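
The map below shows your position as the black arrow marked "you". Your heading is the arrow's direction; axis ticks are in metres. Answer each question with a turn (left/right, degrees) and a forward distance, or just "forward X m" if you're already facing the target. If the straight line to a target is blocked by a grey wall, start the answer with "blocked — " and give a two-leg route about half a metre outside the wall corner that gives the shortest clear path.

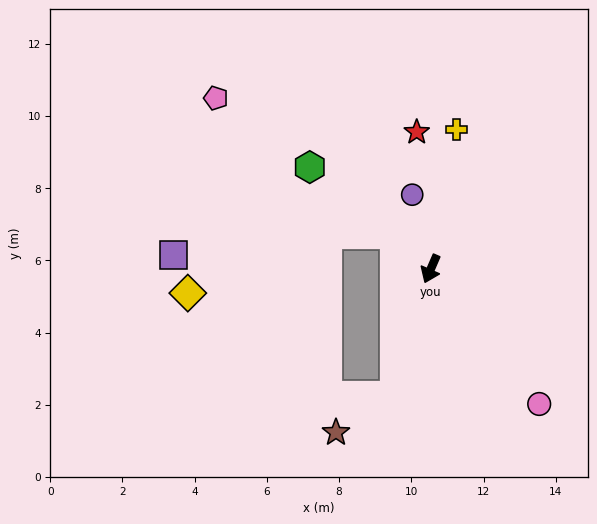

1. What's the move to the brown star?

blocked — turn left 8°, forward 3.7 m, then turn right 43°, forward 1.9 m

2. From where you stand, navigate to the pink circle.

turn left 62°, forward 4.8 m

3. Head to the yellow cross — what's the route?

turn right 167°, forward 3.9 m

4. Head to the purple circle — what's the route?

turn right 143°, forward 2.1 m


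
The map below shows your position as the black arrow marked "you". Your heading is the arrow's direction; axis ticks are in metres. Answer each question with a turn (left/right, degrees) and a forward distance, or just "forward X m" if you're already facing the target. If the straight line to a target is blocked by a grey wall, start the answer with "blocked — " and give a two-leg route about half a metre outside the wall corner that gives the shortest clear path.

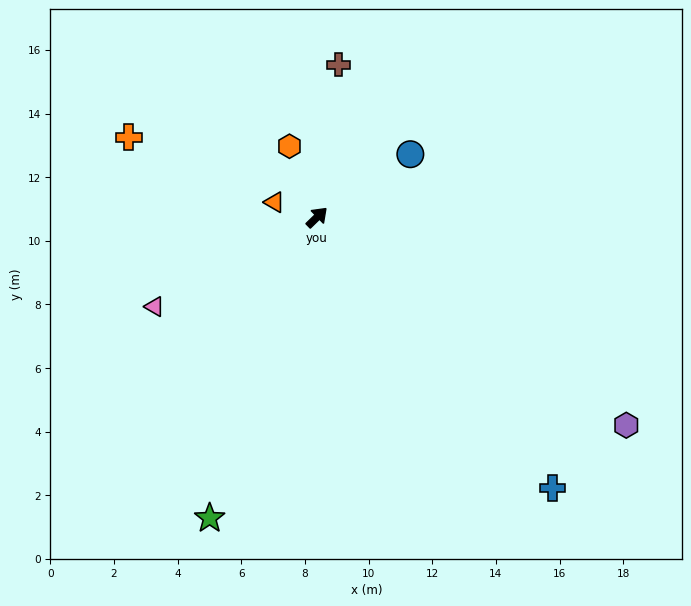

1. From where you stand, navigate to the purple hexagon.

turn right 78°, forward 11.7 m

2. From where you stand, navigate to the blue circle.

turn right 10°, forward 3.5 m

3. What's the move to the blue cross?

turn right 93°, forward 11.3 m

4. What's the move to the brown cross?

turn left 38°, forward 4.8 m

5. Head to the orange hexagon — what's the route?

turn left 67°, forward 2.4 m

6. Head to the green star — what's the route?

turn right 154°, forward 10.0 m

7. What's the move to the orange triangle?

turn left 116°, forward 1.4 m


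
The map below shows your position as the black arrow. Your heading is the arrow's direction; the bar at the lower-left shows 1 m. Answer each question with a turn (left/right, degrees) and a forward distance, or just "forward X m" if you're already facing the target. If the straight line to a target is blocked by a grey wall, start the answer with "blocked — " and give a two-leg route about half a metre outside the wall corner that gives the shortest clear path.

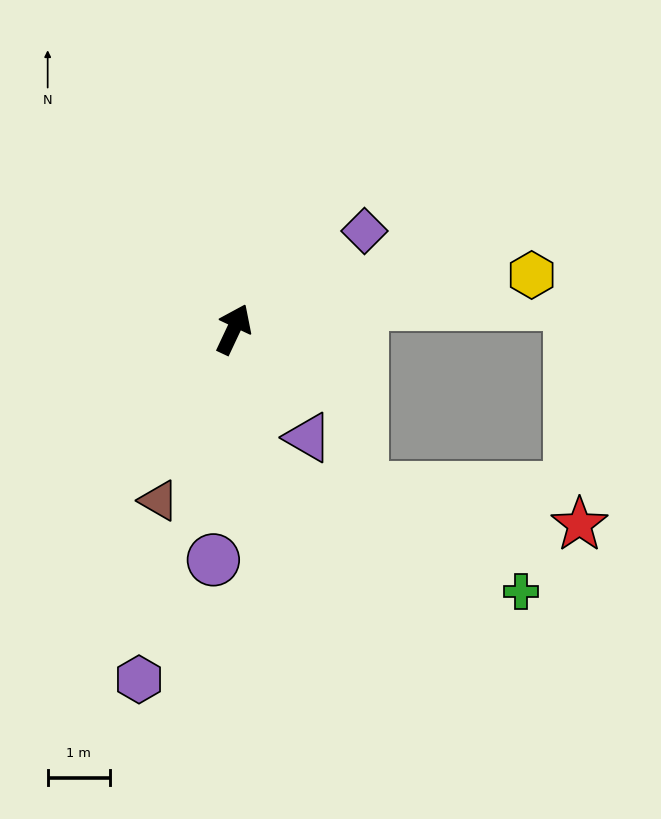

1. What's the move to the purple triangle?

turn right 120°, forward 2.1 m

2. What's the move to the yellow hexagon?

turn right 55°, forward 4.9 m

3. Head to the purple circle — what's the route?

turn right 160°, forward 3.7 m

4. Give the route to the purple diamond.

turn right 28°, forward 2.6 m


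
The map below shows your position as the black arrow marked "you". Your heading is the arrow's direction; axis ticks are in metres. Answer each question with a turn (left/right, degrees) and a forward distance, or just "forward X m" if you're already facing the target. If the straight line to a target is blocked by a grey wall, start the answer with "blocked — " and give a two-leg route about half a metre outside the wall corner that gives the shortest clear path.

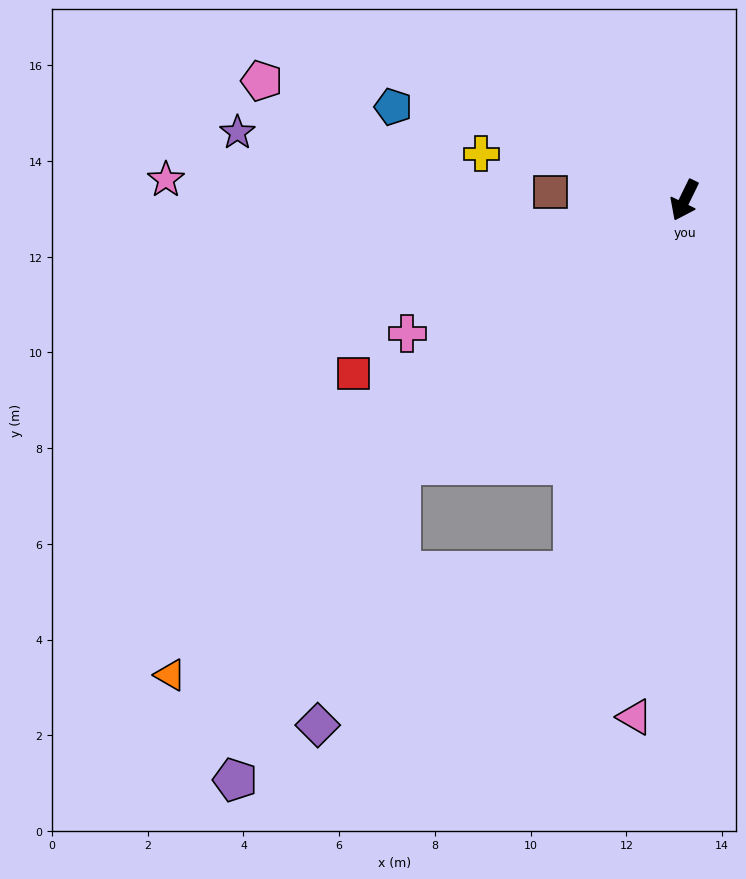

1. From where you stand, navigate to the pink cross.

turn right 38°, forward 6.4 m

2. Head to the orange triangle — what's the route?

turn right 21°, forward 14.6 m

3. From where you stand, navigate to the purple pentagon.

blocked — turn right 21°, forward 8.1 m, then turn left 19°, forward 7.4 m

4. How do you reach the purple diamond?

blocked — turn right 21°, forward 8.1 m, then turn left 29°, forward 5.7 m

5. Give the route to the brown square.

turn right 67°, forward 2.8 m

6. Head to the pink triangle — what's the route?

turn left 21°, forward 10.8 m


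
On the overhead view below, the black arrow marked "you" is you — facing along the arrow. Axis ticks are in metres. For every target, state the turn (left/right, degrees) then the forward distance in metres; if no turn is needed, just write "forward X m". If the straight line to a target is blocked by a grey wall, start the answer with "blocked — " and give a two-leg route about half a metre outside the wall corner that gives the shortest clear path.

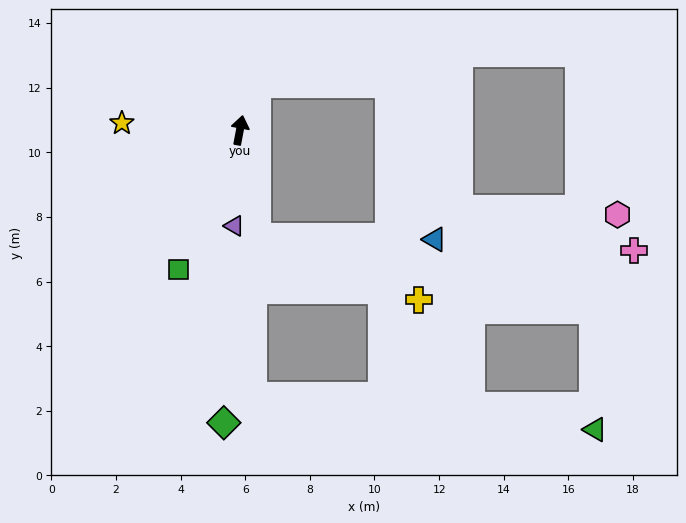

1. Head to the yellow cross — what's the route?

blocked — turn right 160°, forward 3.3 m, then turn left 59°, forward 5.4 m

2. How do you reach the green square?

turn left 167°, forward 4.7 m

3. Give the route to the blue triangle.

blocked — turn right 160°, forward 3.3 m, then turn left 80°, forward 5.5 m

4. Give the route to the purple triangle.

turn right 173°, forward 3.0 m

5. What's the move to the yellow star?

turn left 97°, forward 3.7 m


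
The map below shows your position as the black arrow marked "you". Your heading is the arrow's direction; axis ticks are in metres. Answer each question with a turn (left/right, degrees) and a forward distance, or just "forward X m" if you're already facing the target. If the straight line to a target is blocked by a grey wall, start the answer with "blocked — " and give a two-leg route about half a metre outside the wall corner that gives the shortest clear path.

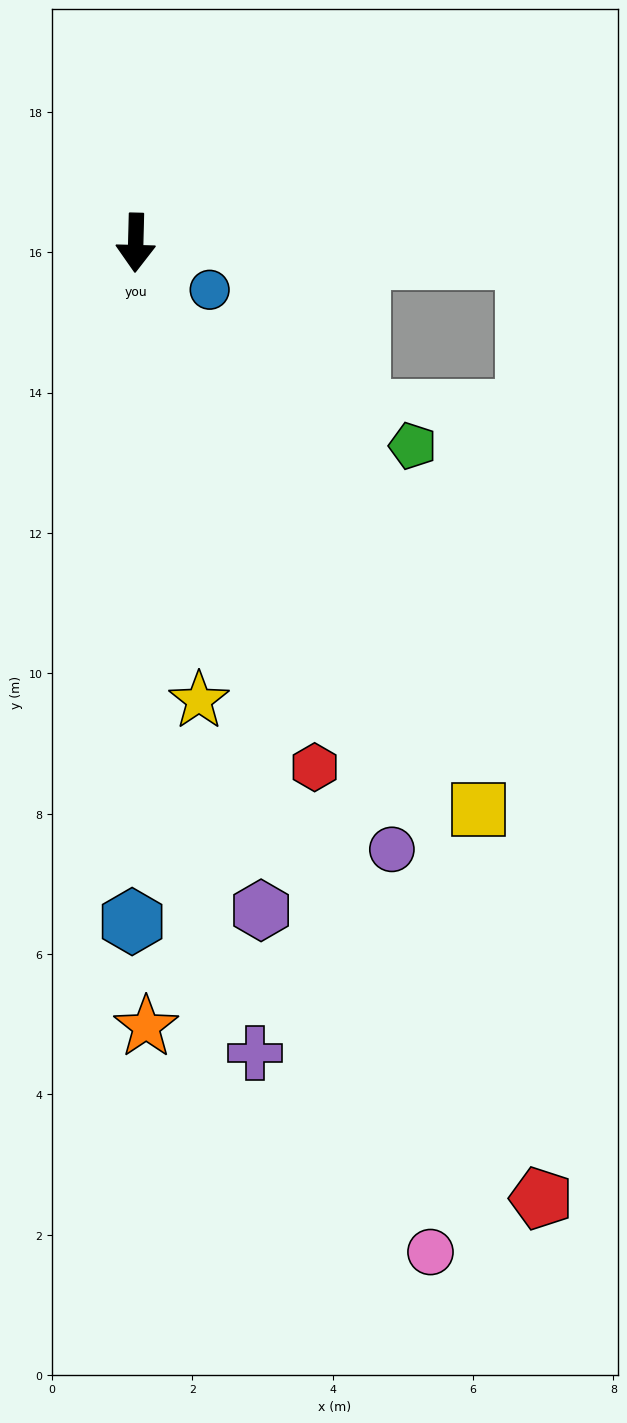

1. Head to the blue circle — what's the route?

turn left 59°, forward 1.2 m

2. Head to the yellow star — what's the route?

turn left 9°, forward 6.6 m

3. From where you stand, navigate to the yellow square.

turn left 33°, forward 9.4 m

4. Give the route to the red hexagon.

turn left 20°, forward 7.9 m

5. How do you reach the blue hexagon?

forward 9.7 m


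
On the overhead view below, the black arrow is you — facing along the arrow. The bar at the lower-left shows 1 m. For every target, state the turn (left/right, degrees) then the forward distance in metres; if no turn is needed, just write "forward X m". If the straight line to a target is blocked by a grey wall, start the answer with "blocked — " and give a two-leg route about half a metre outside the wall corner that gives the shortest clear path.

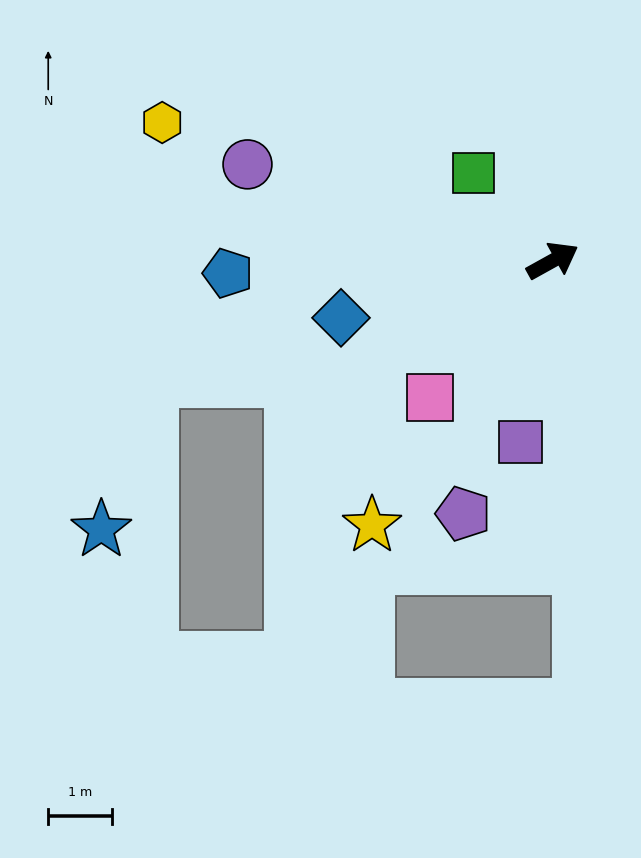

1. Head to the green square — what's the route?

turn left 103°, forward 1.9 m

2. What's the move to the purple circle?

turn left 133°, forward 5.0 m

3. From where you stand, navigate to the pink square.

turn right 161°, forward 2.9 m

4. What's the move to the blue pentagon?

turn left 153°, forward 5.1 m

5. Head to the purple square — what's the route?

turn right 129°, forward 2.9 m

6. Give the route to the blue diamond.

turn left 166°, forward 3.5 m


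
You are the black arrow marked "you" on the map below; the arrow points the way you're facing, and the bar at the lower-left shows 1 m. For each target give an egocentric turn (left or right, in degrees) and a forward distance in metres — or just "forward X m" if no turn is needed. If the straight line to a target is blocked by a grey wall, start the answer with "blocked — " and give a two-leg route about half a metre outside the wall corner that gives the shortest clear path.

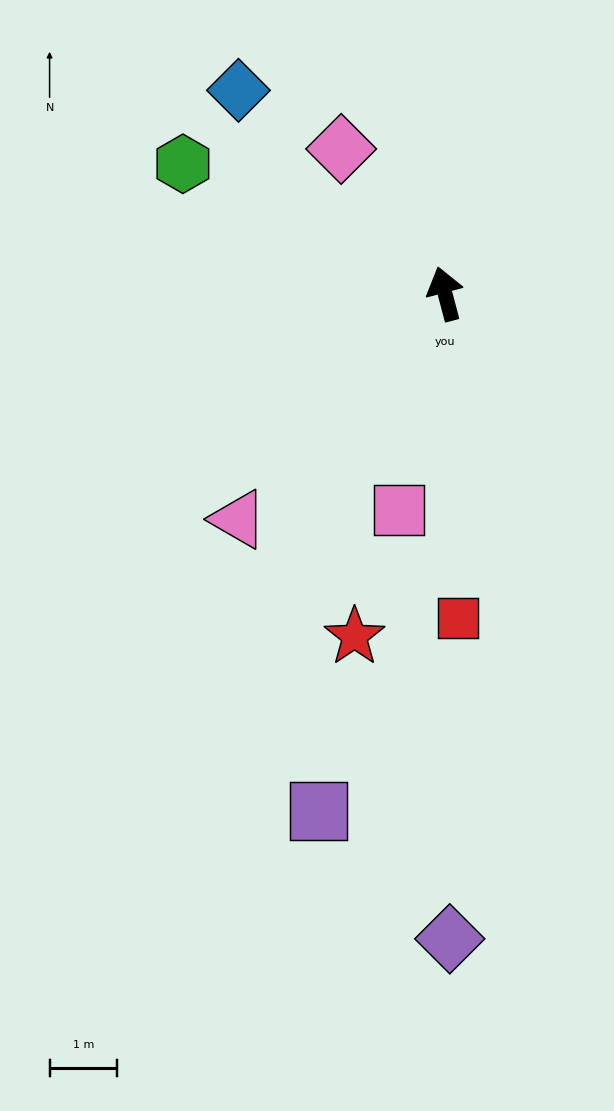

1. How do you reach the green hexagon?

turn left 49°, forward 4.3 m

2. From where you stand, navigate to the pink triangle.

turn left 123°, forward 4.5 m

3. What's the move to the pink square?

turn left 153°, forward 3.3 m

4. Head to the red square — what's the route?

turn left 168°, forward 4.8 m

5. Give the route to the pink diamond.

turn left 21°, forward 2.6 m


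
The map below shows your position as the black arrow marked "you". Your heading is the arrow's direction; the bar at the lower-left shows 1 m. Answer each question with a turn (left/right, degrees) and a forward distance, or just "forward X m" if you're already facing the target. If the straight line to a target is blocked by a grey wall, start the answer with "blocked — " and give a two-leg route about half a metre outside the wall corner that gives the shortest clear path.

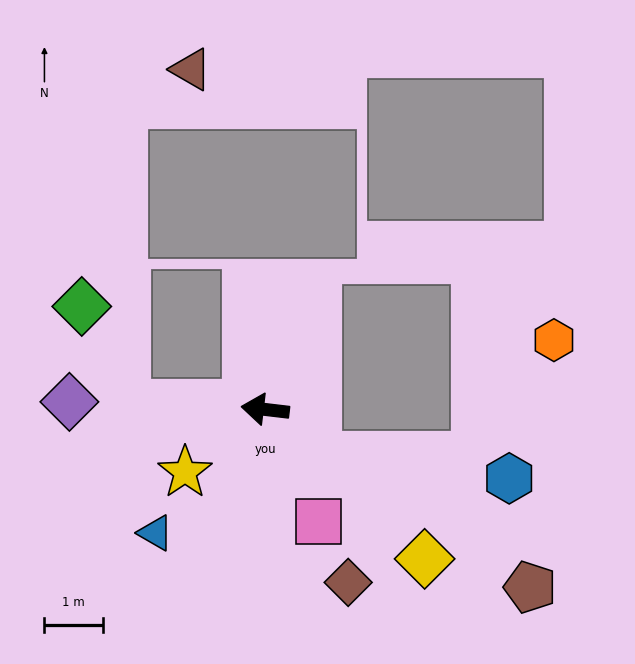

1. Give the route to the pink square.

turn left 122°, forward 2.1 m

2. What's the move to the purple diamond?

turn left 5°, forward 3.4 m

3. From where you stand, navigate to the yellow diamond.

turn left 144°, forward 3.7 m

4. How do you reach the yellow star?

turn left 45°, forward 1.7 m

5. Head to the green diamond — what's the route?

blocked — turn left 5°, forward 2.4 m, then turn right 64°, forward 1.8 m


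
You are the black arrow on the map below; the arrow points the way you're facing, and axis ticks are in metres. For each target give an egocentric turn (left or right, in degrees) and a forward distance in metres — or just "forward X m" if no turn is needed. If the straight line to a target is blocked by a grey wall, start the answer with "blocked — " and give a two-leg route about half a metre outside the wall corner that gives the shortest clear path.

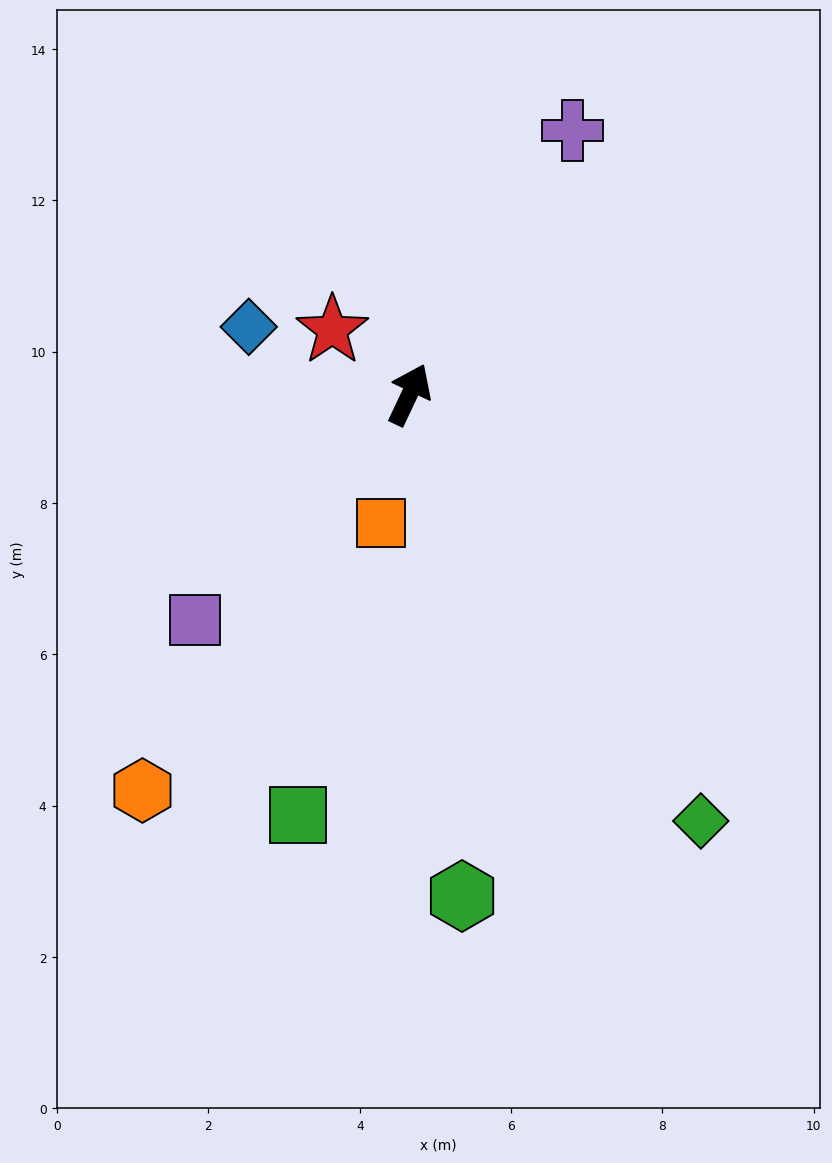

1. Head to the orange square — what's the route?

turn right 167°, forward 1.7 m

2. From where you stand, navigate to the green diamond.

turn right 120°, forward 6.8 m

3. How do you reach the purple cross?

turn right 6°, forward 4.1 m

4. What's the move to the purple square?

turn left 162°, forward 4.1 m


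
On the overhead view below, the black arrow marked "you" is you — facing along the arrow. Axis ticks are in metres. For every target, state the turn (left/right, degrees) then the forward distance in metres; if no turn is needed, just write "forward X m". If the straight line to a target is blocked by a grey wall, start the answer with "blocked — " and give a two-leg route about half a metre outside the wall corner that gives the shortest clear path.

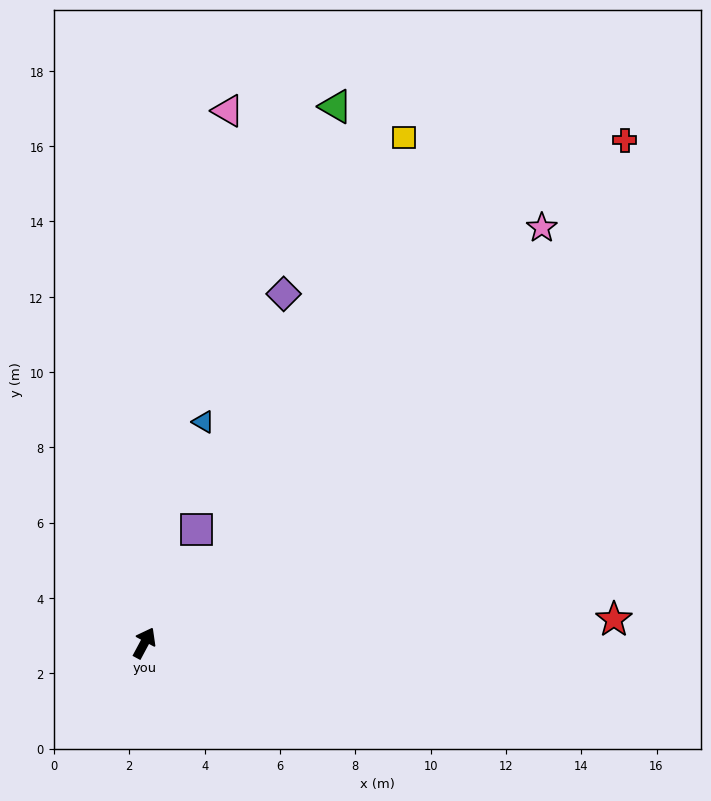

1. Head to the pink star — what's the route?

turn right 16°, forward 15.3 m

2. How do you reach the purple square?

turn left 4°, forward 3.3 m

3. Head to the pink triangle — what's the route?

turn left 19°, forward 14.3 m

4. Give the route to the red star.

turn right 59°, forward 12.5 m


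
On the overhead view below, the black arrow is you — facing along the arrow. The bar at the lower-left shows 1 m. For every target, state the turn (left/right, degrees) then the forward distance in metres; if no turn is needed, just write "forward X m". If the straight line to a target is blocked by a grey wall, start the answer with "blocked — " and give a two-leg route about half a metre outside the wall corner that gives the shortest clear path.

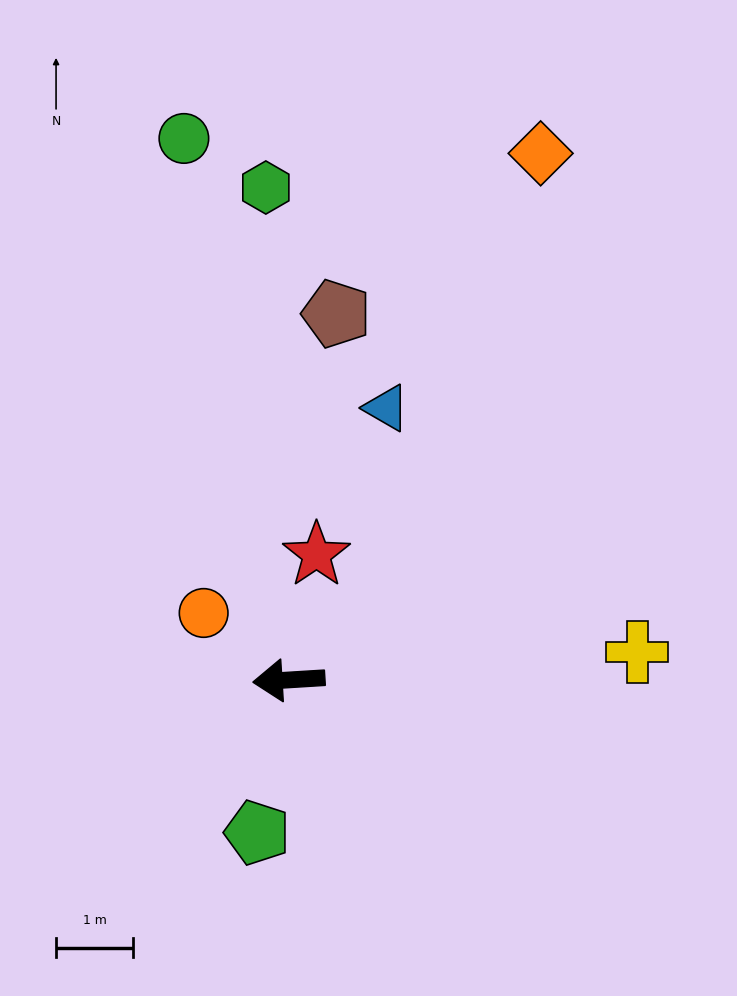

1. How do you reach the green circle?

turn right 83°, forward 7.2 m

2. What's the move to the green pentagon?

turn left 75°, forward 2.0 m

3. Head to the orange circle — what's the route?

turn right 42°, forward 1.4 m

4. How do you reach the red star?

turn right 106°, forward 1.7 m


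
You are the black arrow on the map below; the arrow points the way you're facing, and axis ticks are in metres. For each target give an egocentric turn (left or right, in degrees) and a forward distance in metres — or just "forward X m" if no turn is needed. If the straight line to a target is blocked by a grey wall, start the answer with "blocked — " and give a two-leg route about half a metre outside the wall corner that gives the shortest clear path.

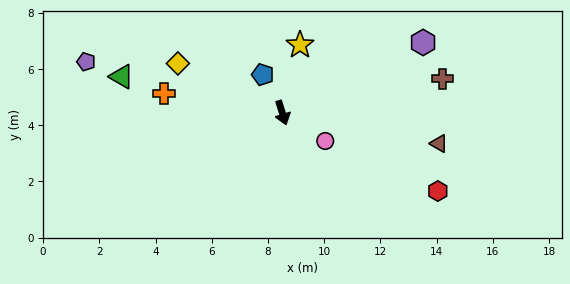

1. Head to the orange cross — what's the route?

turn right 117°, forward 4.3 m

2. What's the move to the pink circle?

turn left 39°, forward 1.8 m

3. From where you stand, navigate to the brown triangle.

turn left 61°, forward 5.7 m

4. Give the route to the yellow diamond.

turn right 133°, forward 4.1 m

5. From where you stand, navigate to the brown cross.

turn left 85°, forward 5.8 m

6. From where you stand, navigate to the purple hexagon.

turn left 99°, forward 5.6 m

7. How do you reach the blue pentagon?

turn right 170°, forward 1.5 m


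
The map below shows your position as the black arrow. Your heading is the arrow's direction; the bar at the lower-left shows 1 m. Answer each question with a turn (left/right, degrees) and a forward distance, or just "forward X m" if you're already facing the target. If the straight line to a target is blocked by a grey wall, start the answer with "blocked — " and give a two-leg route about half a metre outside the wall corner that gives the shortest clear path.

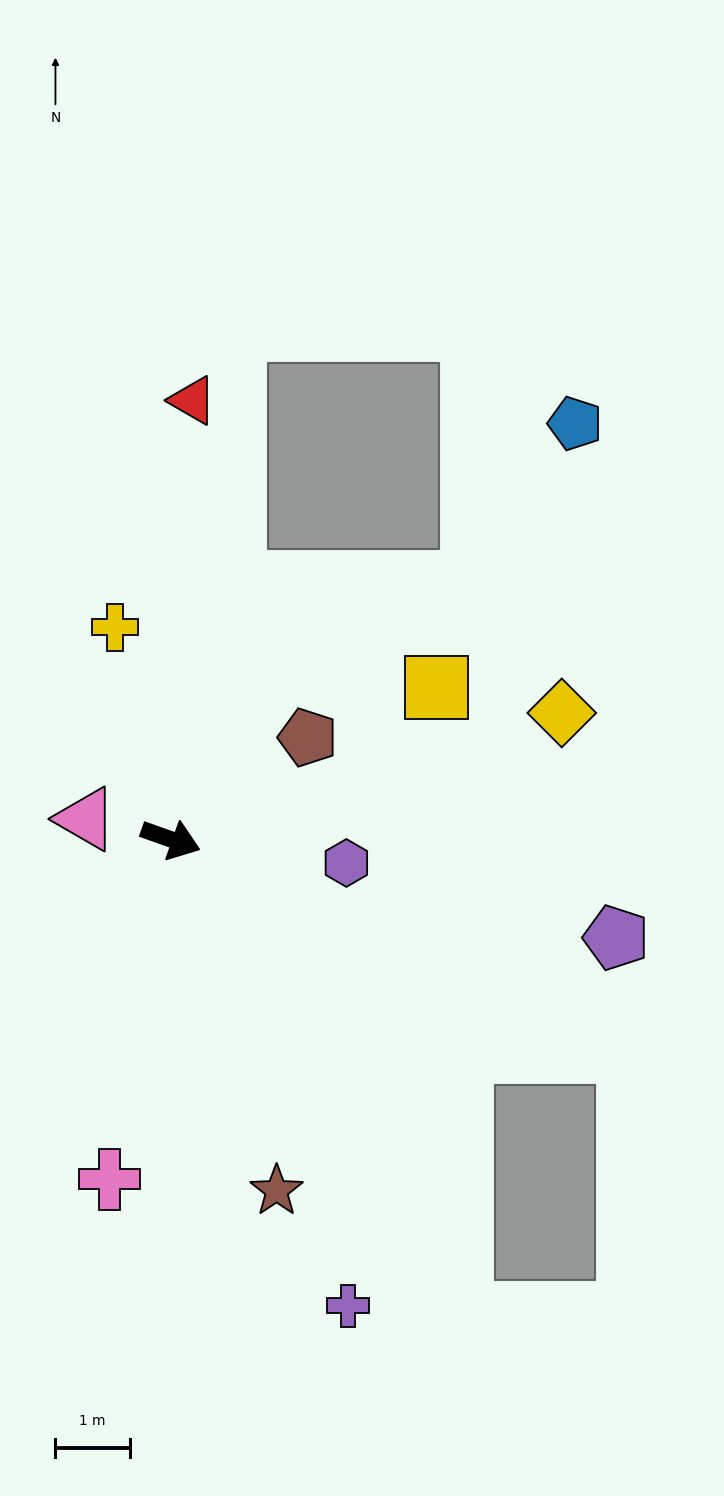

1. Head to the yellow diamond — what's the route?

turn left 37°, forward 5.5 m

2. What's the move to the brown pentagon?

turn left 56°, forward 2.3 m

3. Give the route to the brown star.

turn right 54°, forward 4.9 m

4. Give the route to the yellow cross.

turn left 124°, forward 3.0 m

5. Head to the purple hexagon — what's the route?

turn left 12°, forward 2.4 m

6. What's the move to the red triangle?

turn left 107°, forward 5.9 m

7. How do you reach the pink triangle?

turn right 174°, forward 1.2 m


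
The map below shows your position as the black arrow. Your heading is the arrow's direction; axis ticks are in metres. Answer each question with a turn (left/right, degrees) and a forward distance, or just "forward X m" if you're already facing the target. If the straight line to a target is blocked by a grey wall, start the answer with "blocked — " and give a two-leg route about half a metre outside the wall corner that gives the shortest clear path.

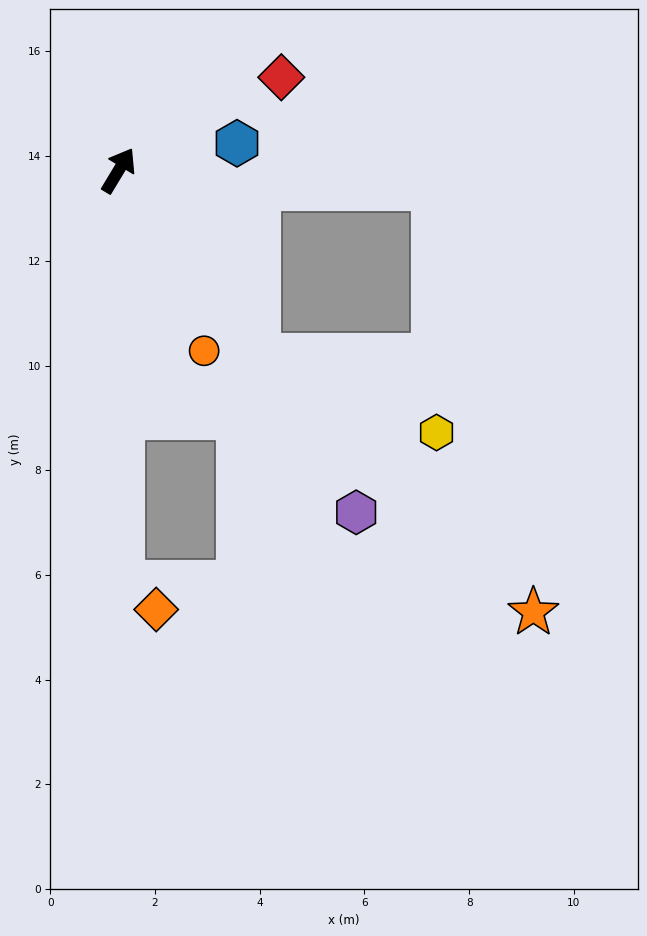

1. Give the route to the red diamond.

turn right 29°, forward 3.6 m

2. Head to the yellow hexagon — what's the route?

blocked — turn right 112°, forward 4.4 m, then turn left 30°, forward 3.7 m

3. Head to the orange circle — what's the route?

turn right 124°, forward 3.8 m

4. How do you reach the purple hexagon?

turn right 114°, forward 8.0 m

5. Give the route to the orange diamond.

blocked — turn right 148°, forward 7.9 m, then turn left 50°, forward 0.8 m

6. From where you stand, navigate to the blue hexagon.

turn right 46°, forward 2.3 m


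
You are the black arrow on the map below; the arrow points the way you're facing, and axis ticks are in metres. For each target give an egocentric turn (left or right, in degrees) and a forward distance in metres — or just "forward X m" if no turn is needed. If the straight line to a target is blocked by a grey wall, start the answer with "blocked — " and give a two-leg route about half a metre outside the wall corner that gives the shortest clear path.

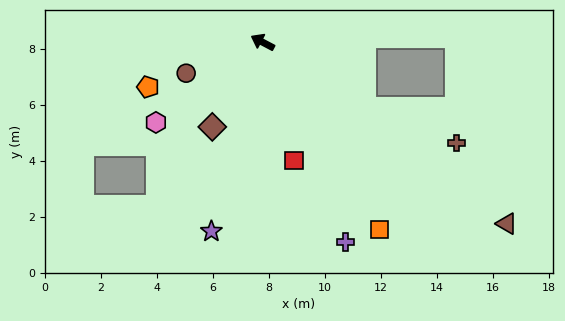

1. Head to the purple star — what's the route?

turn left 103°, forward 7.0 m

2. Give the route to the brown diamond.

turn left 87°, forward 3.5 m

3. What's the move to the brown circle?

turn left 50°, forward 2.9 m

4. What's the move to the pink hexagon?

turn left 65°, forward 4.8 m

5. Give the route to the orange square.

turn left 150°, forward 7.9 m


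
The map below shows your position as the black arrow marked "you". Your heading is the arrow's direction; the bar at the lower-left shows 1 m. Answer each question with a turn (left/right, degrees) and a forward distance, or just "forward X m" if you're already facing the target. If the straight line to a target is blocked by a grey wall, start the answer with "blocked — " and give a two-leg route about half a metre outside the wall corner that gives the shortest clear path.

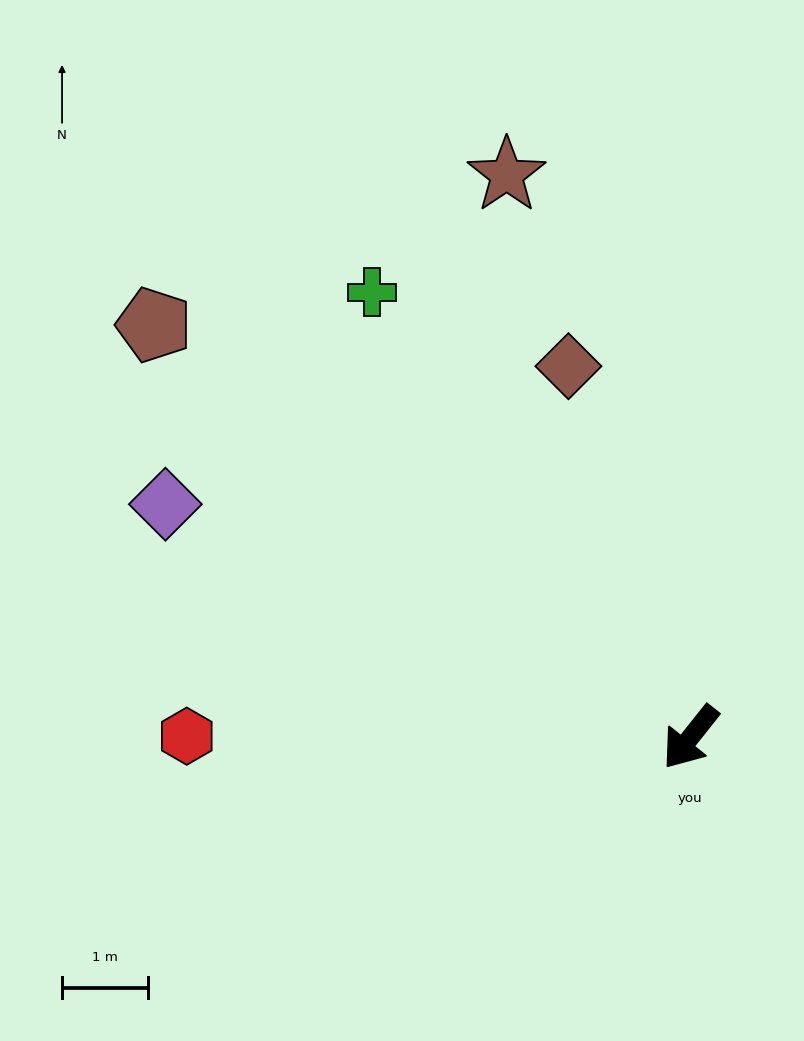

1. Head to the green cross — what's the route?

turn right 106°, forward 6.4 m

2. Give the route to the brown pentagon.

turn right 89°, forward 7.9 m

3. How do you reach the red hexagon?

turn right 52°, forward 5.9 m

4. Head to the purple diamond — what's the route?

turn right 75°, forward 6.7 m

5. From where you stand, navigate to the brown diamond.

turn right 123°, forward 4.6 m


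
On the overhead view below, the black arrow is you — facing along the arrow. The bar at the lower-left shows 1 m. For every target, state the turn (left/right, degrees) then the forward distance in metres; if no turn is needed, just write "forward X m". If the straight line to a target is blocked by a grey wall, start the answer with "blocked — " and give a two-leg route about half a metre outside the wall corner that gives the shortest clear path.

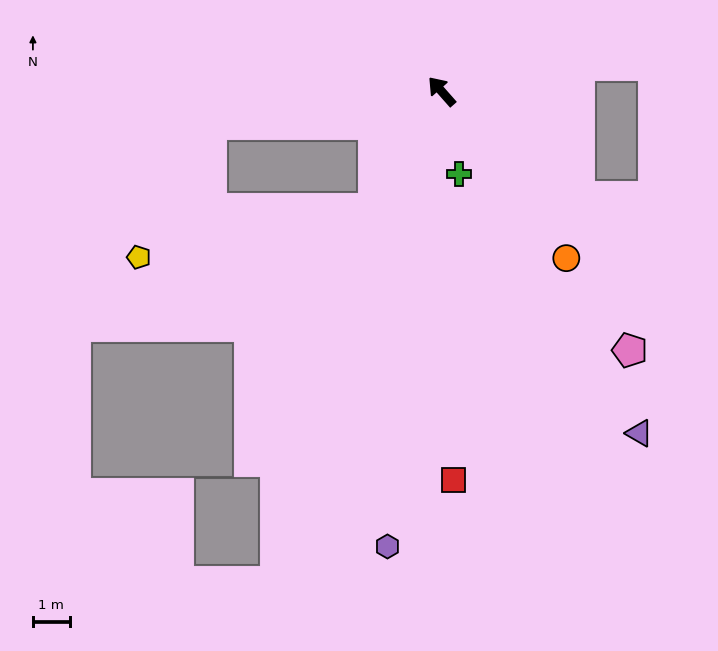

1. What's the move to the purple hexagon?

turn left 132°, forward 12.4 m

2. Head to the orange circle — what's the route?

turn left 175°, forward 5.6 m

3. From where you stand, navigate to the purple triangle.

turn left 169°, forward 10.7 m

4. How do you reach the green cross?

turn left 150°, forward 2.3 m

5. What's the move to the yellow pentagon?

blocked — turn left 108°, forward 3.7 m, then turn right 48°, forward 6.5 m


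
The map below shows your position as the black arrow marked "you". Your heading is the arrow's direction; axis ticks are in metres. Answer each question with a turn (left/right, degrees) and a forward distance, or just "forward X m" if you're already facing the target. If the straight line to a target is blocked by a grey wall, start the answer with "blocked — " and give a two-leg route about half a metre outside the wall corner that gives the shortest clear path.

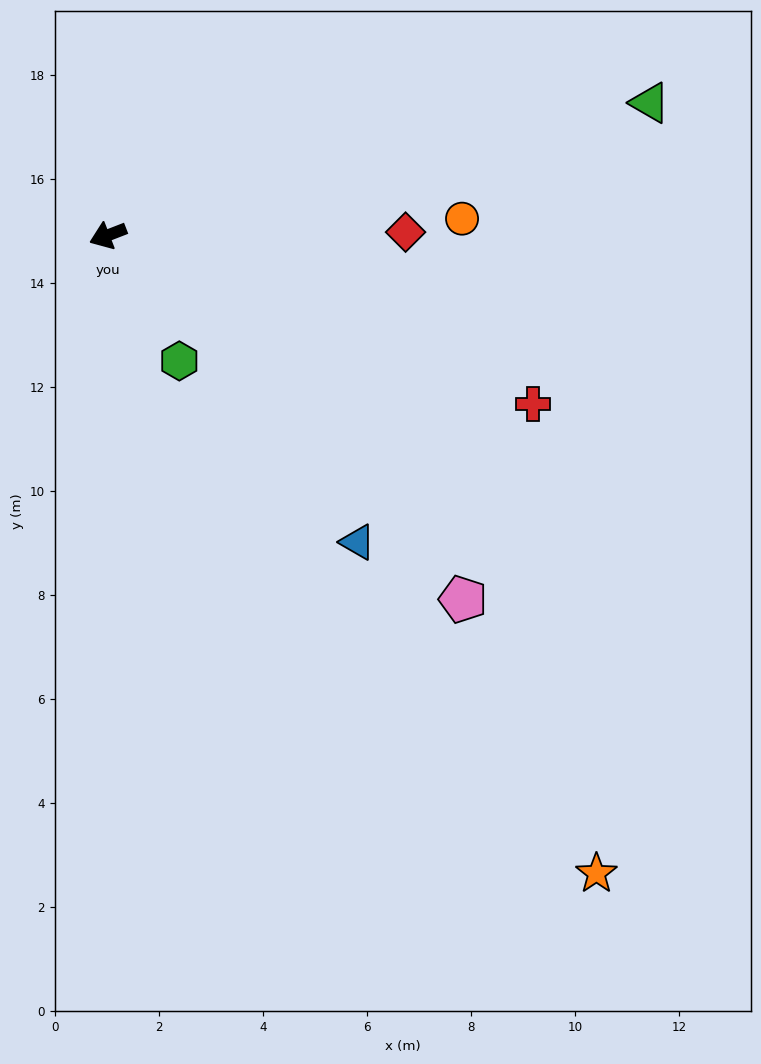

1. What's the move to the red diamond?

turn left 159°, forward 5.7 m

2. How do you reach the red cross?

turn left 137°, forward 8.8 m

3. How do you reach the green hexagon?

turn left 98°, forward 2.8 m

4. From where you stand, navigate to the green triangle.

turn left 173°, forward 10.7 m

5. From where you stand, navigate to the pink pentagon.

turn left 113°, forward 9.8 m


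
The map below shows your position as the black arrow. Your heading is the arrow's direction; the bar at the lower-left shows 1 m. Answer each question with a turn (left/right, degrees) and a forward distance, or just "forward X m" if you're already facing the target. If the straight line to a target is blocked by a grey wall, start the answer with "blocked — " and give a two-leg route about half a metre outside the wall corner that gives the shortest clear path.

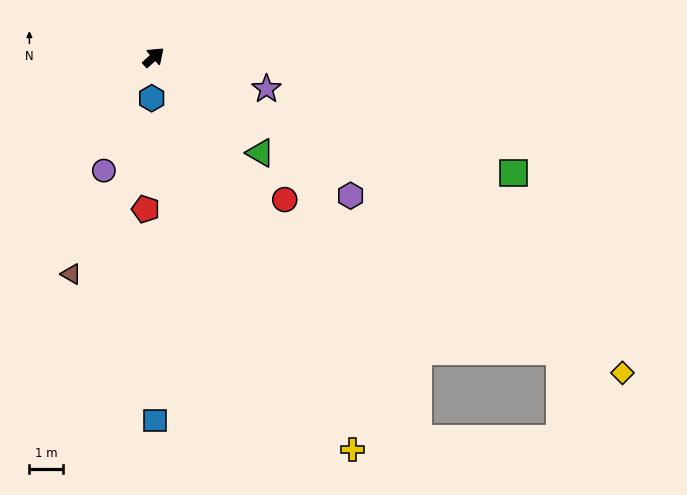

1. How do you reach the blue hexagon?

turn right 134°, forward 1.2 m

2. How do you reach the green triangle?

turn right 84°, forward 4.3 m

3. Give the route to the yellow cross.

turn right 105°, forward 13.1 m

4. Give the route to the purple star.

turn right 57°, forward 3.5 m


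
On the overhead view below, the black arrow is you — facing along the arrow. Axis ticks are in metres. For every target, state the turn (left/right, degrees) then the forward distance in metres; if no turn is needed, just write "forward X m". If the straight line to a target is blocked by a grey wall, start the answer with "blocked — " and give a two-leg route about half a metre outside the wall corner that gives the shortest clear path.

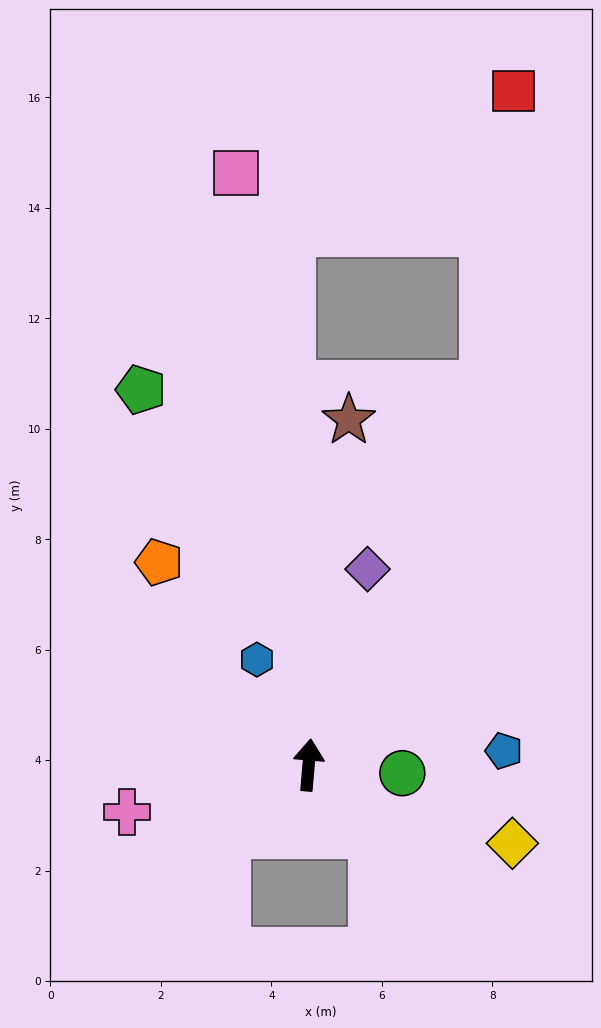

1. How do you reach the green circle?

turn right 90°, forward 1.7 m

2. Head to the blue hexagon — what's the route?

turn left 31°, forward 2.1 m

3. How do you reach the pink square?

turn left 12°, forward 10.8 m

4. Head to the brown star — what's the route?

forward 6.3 m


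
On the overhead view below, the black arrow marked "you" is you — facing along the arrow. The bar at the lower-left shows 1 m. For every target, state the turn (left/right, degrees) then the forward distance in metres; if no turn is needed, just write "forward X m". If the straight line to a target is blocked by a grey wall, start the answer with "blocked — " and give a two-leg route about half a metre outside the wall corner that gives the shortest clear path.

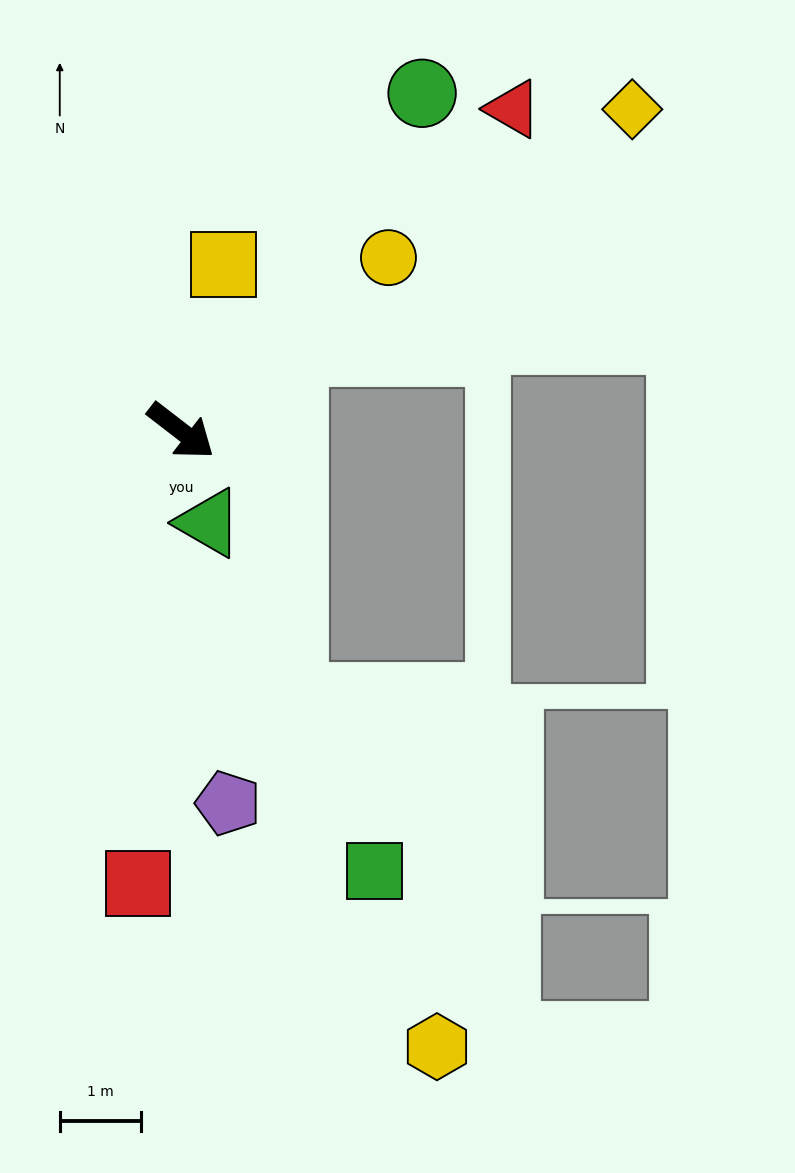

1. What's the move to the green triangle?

turn right 36°, forward 1.2 m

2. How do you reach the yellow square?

turn left 113°, forward 2.1 m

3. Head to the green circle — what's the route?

turn left 92°, forward 5.1 m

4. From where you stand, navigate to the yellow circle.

turn left 78°, forward 3.3 m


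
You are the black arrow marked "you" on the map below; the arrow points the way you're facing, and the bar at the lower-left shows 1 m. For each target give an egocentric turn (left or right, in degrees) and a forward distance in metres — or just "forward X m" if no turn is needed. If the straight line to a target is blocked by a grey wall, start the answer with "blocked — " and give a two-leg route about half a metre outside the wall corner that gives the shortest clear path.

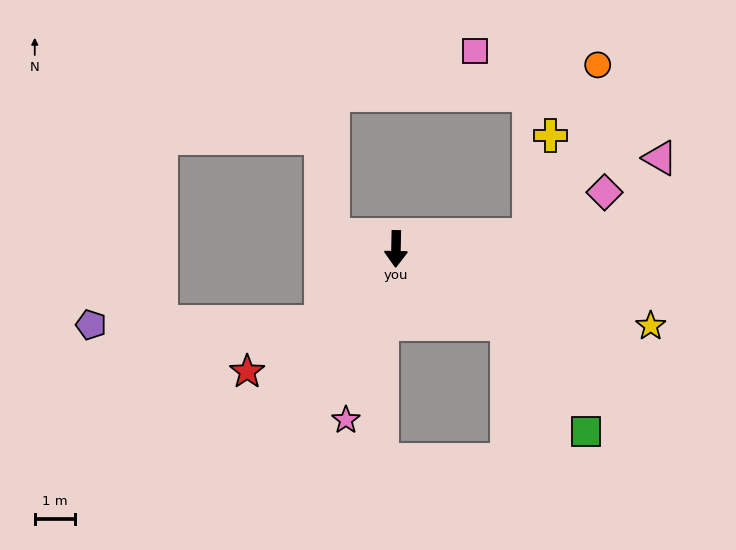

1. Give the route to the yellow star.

turn left 74°, forward 6.6 m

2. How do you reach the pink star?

turn right 15°, forward 4.4 m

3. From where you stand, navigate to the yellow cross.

blocked — turn left 97°, forward 3.3 m, then turn left 72°, forward 2.5 m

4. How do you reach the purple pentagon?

blocked — turn right 45°, forward 2.6 m, then turn right 43°, forward 5.7 m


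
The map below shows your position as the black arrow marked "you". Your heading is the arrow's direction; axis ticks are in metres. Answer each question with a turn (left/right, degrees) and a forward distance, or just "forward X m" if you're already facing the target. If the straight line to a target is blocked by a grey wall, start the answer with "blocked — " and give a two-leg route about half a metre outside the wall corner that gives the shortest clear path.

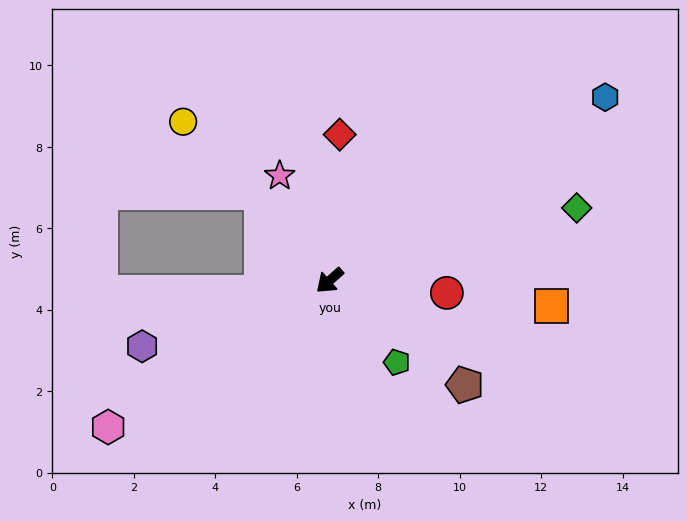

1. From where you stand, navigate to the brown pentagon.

turn left 101°, forward 4.2 m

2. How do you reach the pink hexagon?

turn right 8°, forward 6.5 m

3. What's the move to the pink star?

turn right 106°, forward 2.8 m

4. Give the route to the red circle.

turn left 133°, forward 2.9 m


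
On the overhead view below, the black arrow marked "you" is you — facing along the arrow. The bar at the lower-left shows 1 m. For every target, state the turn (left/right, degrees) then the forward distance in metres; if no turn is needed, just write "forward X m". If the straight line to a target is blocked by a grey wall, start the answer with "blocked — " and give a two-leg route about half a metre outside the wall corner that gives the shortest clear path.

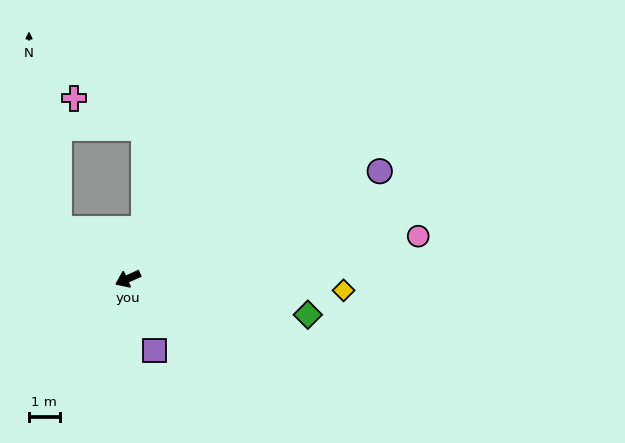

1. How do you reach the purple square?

turn left 86°, forward 2.5 m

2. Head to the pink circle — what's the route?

turn left 164°, forward 9.6 m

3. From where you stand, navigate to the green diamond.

turn left 144°, forward 6.0 m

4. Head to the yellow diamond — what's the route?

turn left 152°, forward 7.1 m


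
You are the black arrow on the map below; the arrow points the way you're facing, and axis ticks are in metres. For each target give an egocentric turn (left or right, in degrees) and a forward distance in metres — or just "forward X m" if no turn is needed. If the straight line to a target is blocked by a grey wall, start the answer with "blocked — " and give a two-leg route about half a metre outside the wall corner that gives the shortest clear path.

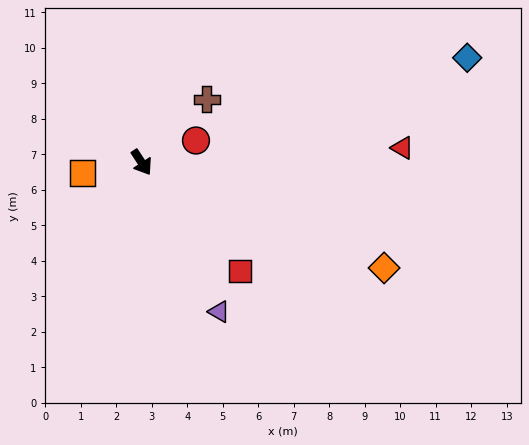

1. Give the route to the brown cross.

turn left 101°, forward 2.6 m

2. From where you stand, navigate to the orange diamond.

turn left 33°, forward 7.5 m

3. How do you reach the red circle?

turn left 79°, forward 1.7 m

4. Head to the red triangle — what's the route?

turn left 60°, forward 7.4 m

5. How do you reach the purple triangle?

turn right 6°, forward 4.7 m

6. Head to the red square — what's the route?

turn left 9°, forward 4.1 m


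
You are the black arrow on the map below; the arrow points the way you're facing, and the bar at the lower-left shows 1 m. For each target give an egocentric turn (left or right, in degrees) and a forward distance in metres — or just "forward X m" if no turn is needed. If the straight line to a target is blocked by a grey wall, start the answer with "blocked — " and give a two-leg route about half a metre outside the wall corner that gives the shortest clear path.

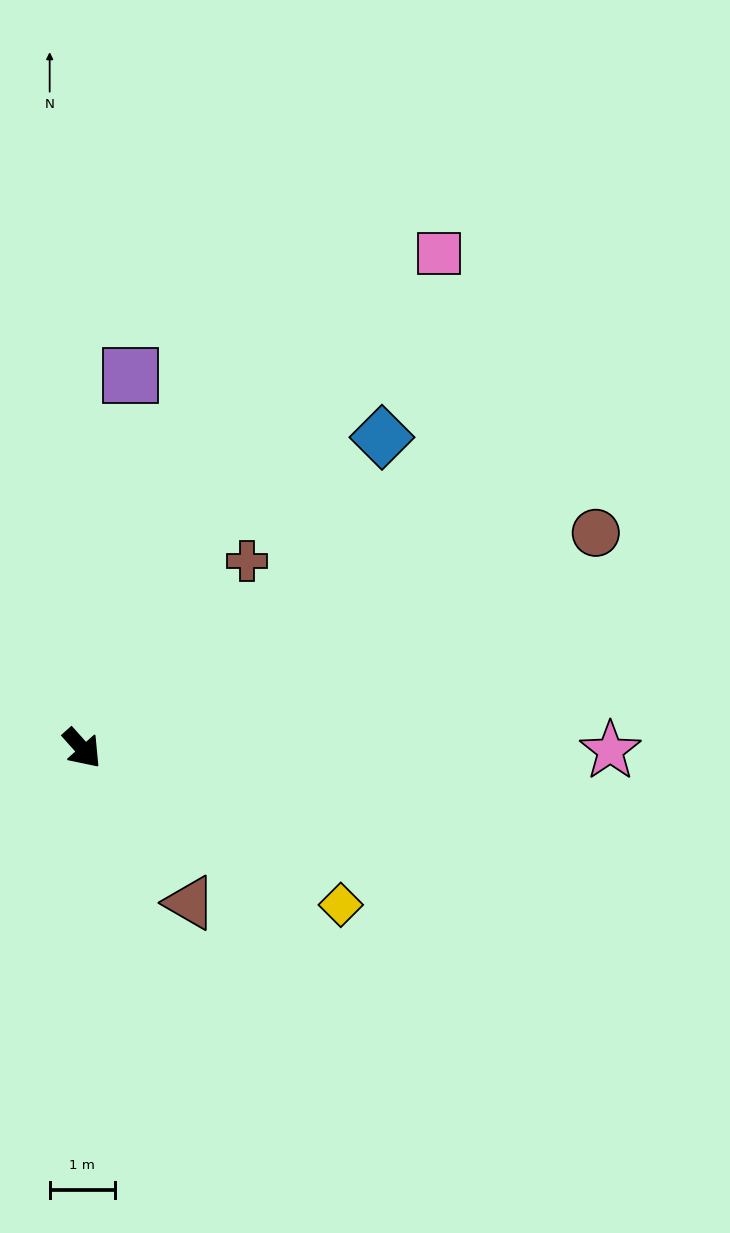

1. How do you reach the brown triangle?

turn right 7°, forward 2.9 m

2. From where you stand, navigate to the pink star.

turn left 48°, forward 8.1 m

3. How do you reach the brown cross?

turn left 97°, forward 3.8 m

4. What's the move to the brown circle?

turn left 71°, forward 8.6 m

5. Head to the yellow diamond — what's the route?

turn left 17°, forward 4.6 m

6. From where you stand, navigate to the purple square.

turn left 131°, forward 5.8 m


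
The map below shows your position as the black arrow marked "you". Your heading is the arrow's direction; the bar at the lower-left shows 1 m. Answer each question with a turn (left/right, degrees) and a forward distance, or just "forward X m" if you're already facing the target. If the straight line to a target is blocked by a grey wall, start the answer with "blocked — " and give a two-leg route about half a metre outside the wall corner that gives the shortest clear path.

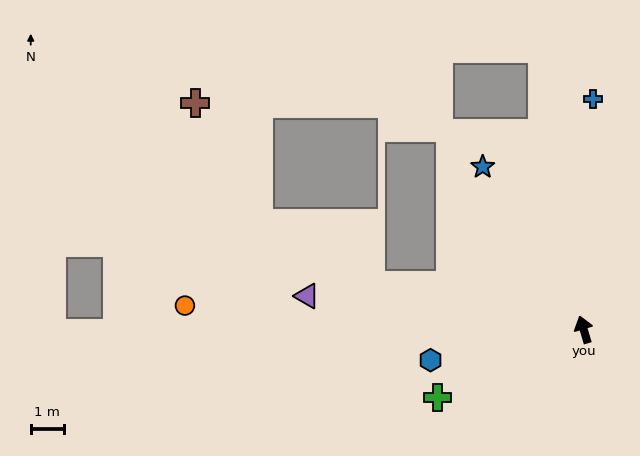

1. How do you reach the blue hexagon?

turn left 85°, forward 4.7 m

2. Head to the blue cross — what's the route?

turn right 19°, forward 6.9 m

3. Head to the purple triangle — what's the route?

turn left 66°, forward 8.3 m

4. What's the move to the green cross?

turn left 98°, forward 4.8 m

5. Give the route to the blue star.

turn left 15°, forward 5.7 m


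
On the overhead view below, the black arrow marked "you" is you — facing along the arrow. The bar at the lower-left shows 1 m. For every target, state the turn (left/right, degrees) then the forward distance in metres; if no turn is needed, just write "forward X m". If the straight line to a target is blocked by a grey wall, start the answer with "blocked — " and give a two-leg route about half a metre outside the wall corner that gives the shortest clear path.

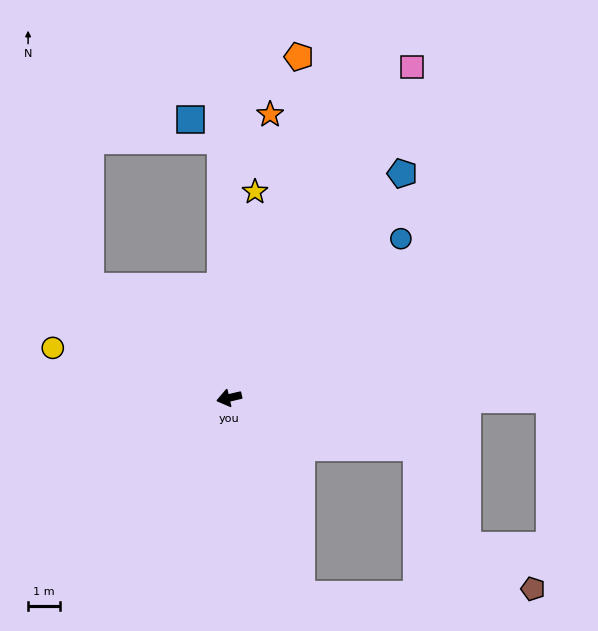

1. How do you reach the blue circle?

turn right 150°, forward 7.4 m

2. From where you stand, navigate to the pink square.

turn right 132°, forward 11.9 m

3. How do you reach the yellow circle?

turn right 29°, forward 5.8 m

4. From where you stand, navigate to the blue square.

blocked — turn right 101°, forward 8.1 m, then turn left 52°, forward 1.1 m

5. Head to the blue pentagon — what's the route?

turn right 141°, forward 8.9 m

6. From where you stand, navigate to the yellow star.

turn right 110°, forward 6.5 m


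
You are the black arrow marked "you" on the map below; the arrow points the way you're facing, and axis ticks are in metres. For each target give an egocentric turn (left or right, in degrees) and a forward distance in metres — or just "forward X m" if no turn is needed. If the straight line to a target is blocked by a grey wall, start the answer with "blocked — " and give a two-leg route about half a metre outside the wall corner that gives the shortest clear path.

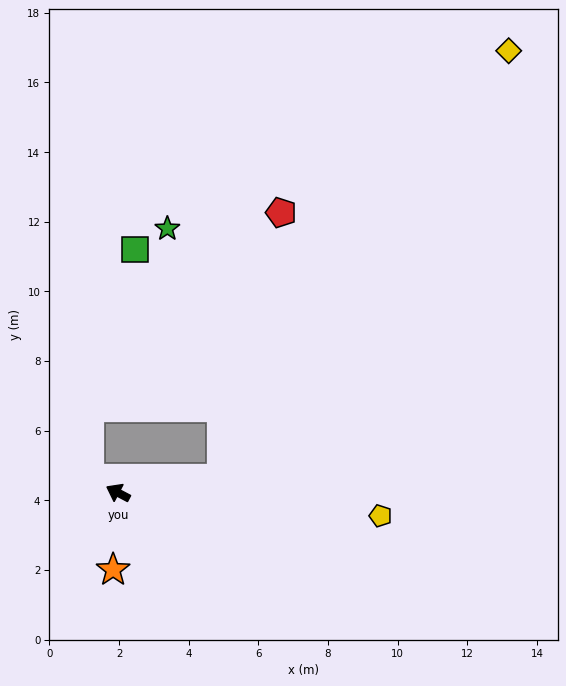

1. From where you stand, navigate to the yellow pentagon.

turn right 157°, forward 7.6 m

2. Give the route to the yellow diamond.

blocked — turn right 145°, forward 3.0 m, then turn left 49°, forward 14.8 m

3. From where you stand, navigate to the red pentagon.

blocked — turn right 145°, forward 3.0 m, then turn left 70°, forward 7.8 m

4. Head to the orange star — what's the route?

turn left 114°, forward 2.2 m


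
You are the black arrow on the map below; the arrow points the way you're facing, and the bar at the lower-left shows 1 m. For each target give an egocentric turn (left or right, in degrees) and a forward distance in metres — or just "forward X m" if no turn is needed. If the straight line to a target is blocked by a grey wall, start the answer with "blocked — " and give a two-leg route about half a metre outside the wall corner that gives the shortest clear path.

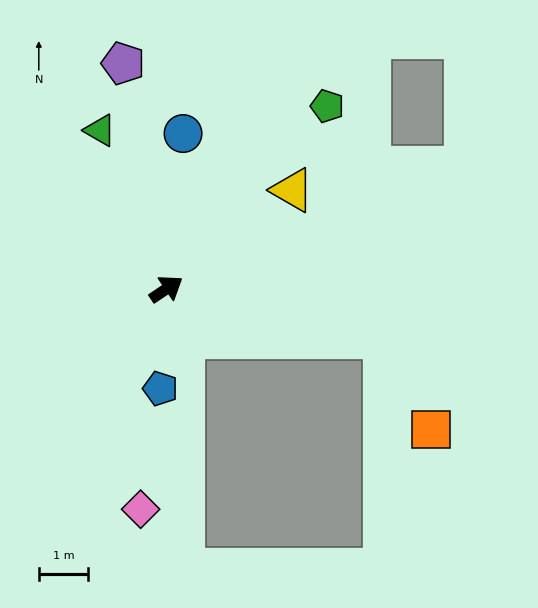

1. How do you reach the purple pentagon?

turn left 67°, forward 4.6 m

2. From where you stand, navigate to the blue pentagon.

turn right 127°, forward 2.0 m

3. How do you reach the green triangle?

turn left 79°, forward 3.5 m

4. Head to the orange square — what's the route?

blocked — turn right 47°, forward 4.5 m, then turn right 50°, forward 2.1 m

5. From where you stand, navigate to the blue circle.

turn left 50°, forward 3.1 m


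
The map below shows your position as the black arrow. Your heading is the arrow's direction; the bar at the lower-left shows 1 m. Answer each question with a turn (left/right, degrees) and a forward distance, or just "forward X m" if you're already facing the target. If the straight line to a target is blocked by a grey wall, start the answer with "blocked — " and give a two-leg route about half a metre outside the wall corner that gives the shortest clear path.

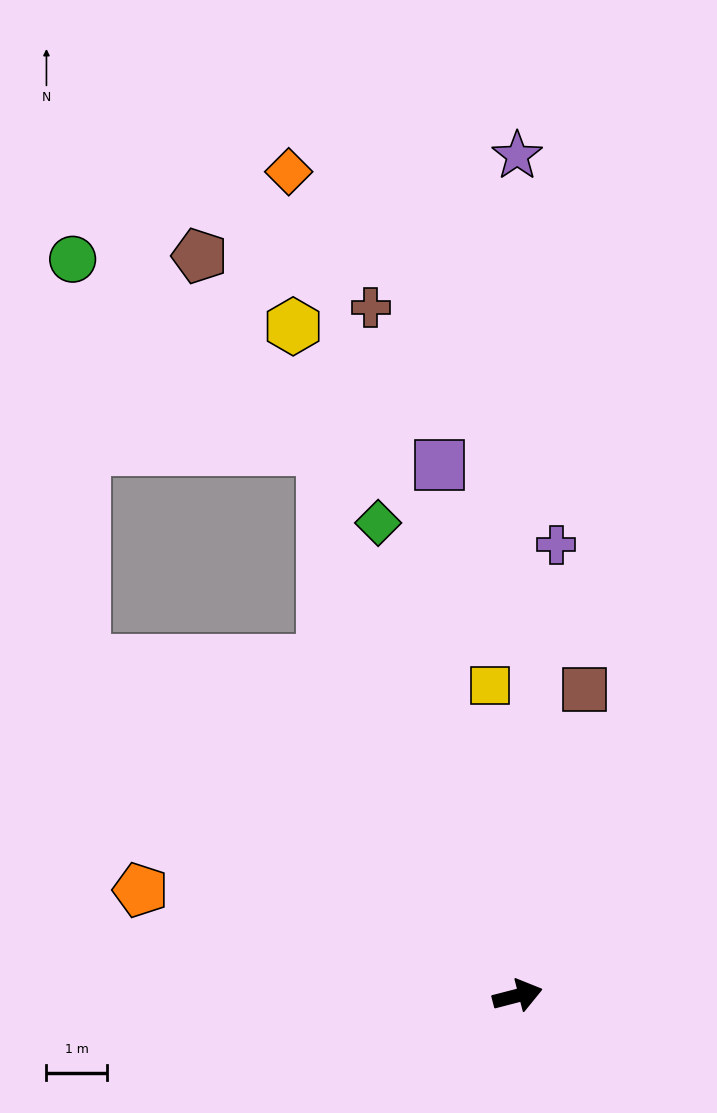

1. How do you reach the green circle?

blocked — turn left 128°, forward 9.0 m, then turn right 51°, forward 6.6 m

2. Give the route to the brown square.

turn left 63°, forward 5.1 m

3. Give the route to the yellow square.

turn left 81°, forward 5.1 m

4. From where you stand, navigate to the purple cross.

turn left 71°, forward 7.4 m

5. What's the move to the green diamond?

turn left 92°, forward 8.1 m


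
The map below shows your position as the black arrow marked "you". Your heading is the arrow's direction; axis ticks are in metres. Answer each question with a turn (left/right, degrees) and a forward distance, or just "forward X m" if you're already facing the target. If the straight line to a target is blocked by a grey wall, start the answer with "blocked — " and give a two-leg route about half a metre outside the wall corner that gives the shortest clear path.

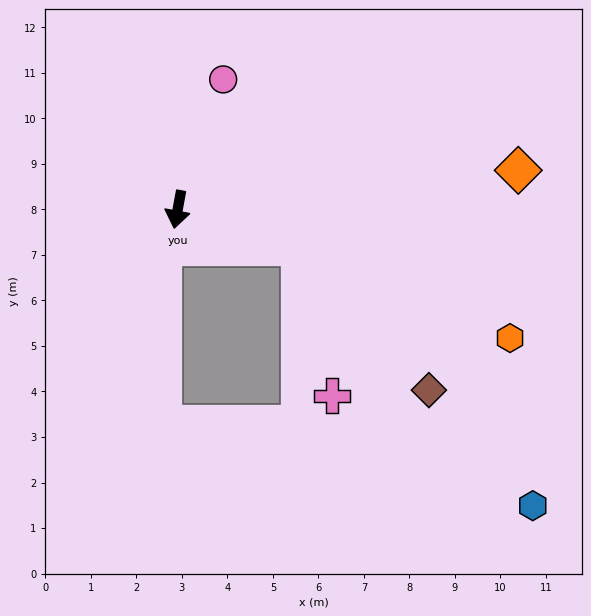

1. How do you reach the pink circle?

turn left 171°, forward 3.0 m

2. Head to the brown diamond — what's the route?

blocked — turn left 84°, forward 2.8 m, then turn right 32°, forward 4.2 m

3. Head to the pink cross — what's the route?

blocked — turn left 84°, forward 2.8 m, then turn right 62°, forward 3.3 m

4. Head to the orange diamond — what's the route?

turn left 107°, forward 7.5 m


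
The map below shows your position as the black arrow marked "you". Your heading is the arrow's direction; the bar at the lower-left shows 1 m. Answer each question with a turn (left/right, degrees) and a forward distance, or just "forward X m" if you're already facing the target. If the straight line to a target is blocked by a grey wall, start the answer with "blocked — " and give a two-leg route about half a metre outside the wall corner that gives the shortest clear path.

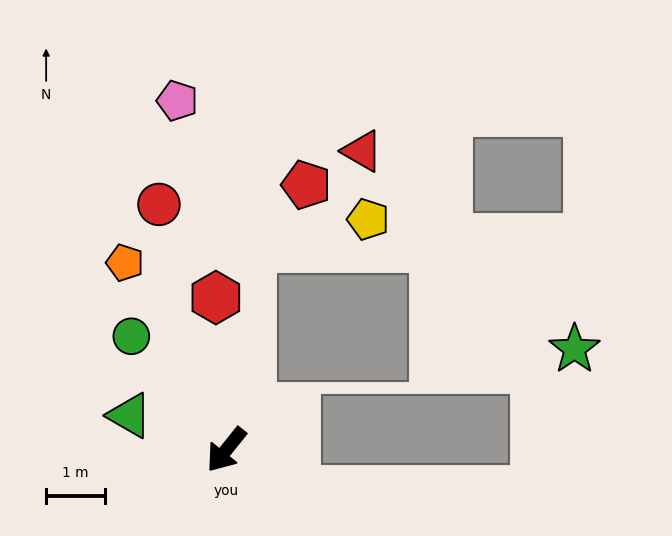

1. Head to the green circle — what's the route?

turn right 101°, forward 2.5 m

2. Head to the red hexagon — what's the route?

turn right 137°, forward 2.6 m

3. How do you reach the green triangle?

turn right 71°, forward 1.8 m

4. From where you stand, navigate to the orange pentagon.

turn right 113°, forward 3.6 m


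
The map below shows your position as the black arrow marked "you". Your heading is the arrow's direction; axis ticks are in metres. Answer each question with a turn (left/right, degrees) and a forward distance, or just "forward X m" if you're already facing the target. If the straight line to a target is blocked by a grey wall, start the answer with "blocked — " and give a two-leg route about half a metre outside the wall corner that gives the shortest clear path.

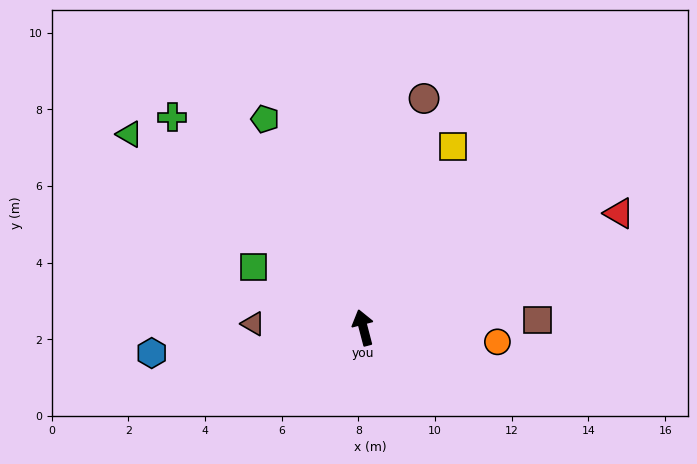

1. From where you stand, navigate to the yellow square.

turn right 41°, forward 5.3 m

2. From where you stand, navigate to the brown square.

turn right 102°, forward 4.6 m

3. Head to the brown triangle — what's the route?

turn left 73°, forward 2.9 m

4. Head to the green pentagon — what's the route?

turn left 11°, forward 6.0 m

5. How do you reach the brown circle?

turn right 29°, forward 6.2 m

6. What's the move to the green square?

turn left 47°, forward 3.3 m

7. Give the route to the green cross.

turn left 28°, forward 7.4 m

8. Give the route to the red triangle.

turn right 81°, forward 7.3 m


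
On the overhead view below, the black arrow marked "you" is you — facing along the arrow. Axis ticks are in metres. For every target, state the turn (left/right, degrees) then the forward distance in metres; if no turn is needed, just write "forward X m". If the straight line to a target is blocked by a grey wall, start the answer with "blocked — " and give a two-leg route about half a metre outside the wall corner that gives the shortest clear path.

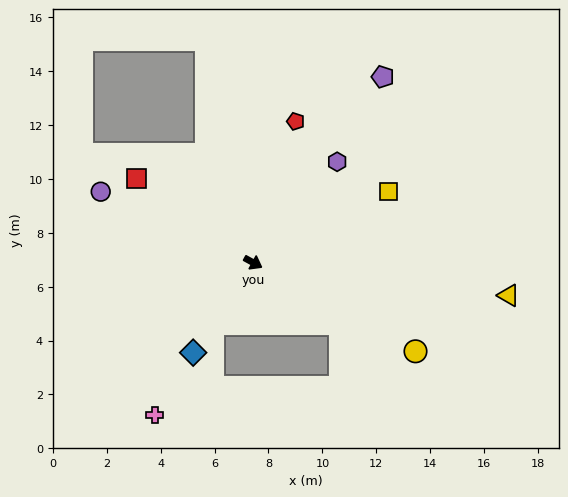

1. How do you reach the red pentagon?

turn left 102°, forward 5.5 m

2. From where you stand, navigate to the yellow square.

turn left 57°, forward 5.7 m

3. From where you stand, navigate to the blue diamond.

turn right 95°, forward 4.0 m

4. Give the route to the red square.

turn left 173°, forward 5.3 m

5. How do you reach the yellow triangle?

turn left 21°, forward 9.6 m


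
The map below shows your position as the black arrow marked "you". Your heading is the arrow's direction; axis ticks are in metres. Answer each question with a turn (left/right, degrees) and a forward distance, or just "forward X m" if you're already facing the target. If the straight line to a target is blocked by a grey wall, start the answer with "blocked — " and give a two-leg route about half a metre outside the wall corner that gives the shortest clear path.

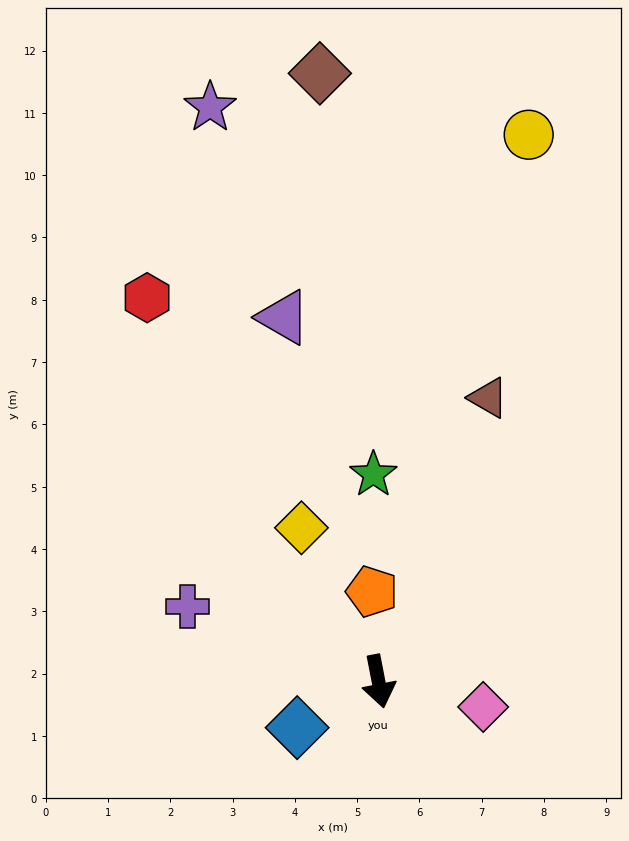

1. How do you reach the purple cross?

turn right 122°, forward 3.3 m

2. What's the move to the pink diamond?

turn left 65°, forward 1.7 m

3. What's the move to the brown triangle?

turn left 148°, forward 4.9 m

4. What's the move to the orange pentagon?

turn left 173°, forward 1.4 m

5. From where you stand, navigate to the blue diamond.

turn right 71°, forward 1.5 m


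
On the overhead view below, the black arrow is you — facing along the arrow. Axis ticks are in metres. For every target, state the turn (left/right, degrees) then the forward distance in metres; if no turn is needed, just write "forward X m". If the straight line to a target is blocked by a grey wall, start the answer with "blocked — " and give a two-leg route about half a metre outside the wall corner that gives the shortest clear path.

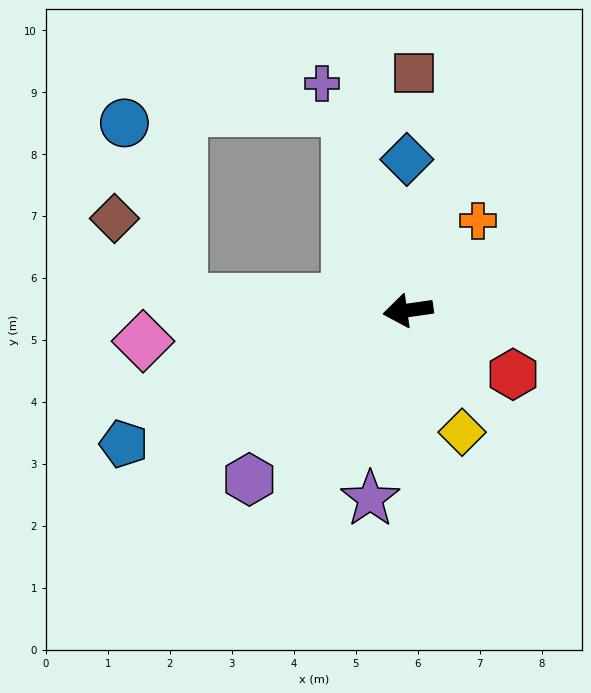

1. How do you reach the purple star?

turn left 71°, forward 3.1 m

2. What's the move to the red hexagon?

turn left 141°, forward 2.0 m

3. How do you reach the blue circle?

blocked — turn right 11°, forward 3.7 m, then turn right 69°, forward 3.0 m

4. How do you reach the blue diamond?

turn right 98°, forward 2.4 m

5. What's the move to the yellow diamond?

turn left 106°, forward 2.2 m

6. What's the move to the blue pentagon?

turn left 17°, forward 5.1 m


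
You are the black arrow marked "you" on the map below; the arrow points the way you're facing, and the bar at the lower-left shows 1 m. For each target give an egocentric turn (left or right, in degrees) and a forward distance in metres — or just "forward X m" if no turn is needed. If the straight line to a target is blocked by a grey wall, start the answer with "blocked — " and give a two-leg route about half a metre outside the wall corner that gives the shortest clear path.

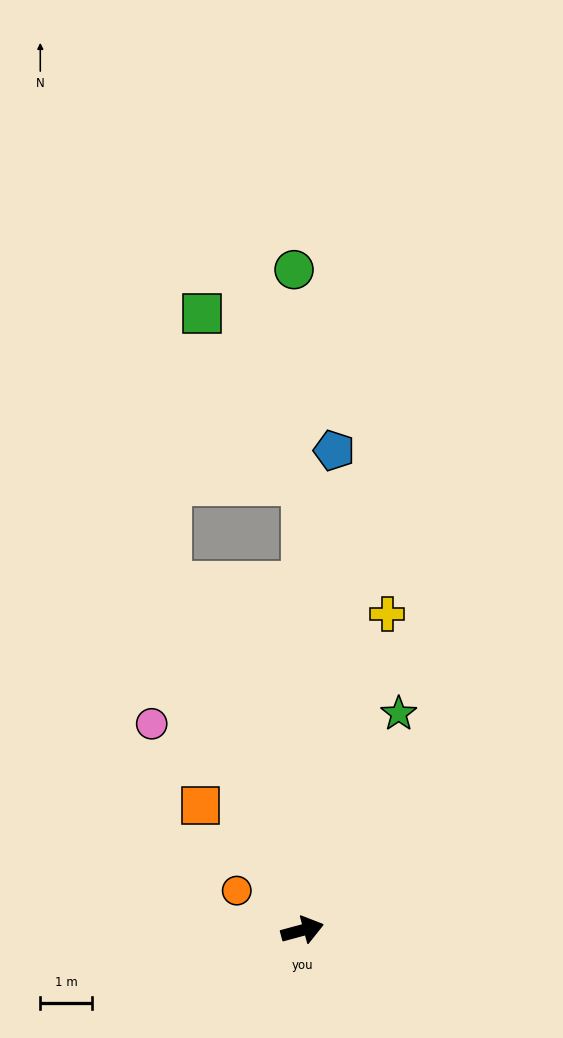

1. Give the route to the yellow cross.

turn left 60°, forward 6.4 m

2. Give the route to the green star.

turn left 51°, forward 4.6 m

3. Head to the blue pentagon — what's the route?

turn left 71°, forward 9.4 m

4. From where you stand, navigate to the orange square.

turn left 114°, forward 3.1 m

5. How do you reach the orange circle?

turn left 134°, forward 1.5 m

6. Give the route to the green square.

blocked — turn left 75°, forward 8.7 m, then turn left 30°, forward 3.9 m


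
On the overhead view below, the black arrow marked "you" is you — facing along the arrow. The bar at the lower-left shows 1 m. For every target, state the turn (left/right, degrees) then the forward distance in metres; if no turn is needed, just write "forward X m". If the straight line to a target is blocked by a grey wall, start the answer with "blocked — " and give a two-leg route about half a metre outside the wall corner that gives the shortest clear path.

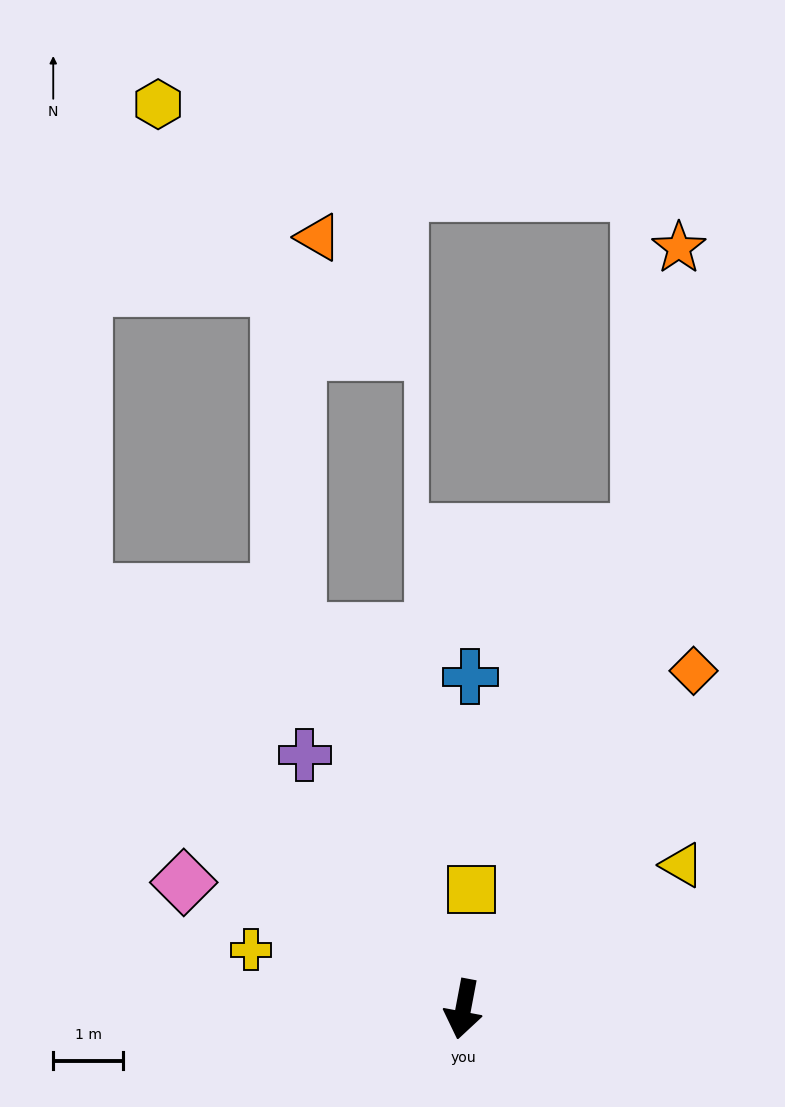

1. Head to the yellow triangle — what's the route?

turn left 134°, forward 3.7 m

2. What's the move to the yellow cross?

turn right 95°, forward 3.1 m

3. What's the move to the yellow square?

turn right 173°, forward 1.7 m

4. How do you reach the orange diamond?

turn left 156°, forward 5.8 m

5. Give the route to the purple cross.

turn right 137°, forward 4.3 m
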